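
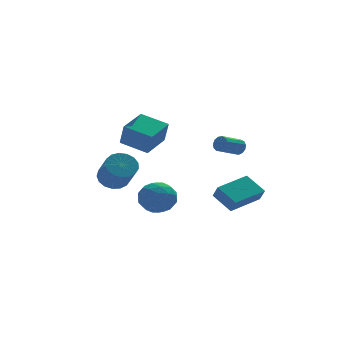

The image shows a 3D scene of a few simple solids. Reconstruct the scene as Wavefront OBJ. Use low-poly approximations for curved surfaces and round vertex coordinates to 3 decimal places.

v -3.262 -0.071 0.519
v -2.816 0.454 1.035
v -2.773 -0.784 2.257
v -3.218 -1.309 1.741
v -3.209 0.533 1.129
v -3.166 -0.705 2.351
v -3.614 0.474 1.083
v -3.57 -0.764 2.306
v -3.938 0.29 0.909
v -3.895 -0.948 2.131
v -4.107 0.023 0.645
v -4.064 -1.215 1.867
v -4.083 -0.265 0.352
v -4.039 -1.503 1.574
v -3.87 -0.509 0.097
v -3.827 -1.747 1.319
v -3.518 -0.652 -0.061
v -3.475 -1.89 1.161
v -3.107 -0.663 -0.086
v -3.064 -1.901 1.136
v -2.732 -0.538 0.028
v -2.689 -1.775 1.25
v -2.478 -0.306 0.254
v -2.435 -1.543 1.476
v -2.404 -0.02 0.54
v -2.36 -1.258 1.762
v -2.526 0.254 0.822
v -2.482 -0.984 2.044
v 3.611 0.351 1.614
v 3.847 0.204 2.041
v 2.664 -0.198 2.554
v 2.429 -0.051 2.126
v 3.77 0.478 2.081
v 2.588 0.076 2.594
v 3.644 0.712 1.972
v 2.462 0.31 2.485
v 3.507 0.832 1.75
v 2.324 0.429 2.262
v 3.403 0.798 1.484
v 2.22 0.396 1.997
v 3.365 0.623 1.259
v 2.183 0.221 1.772
v 3.405 0.362 1.147
v 2.223 -0.041 1.66
v 3.511 0.097 1.183
v 2.329 -0.306 1.696
v 3.649 -0.087 1.356
v 2.466 -0.49 1.868
v 3.774 -0.132 1.61
v 2.592 -0.534 2.123
v 3.848 -0.023 1.866
v 2.666 -0.426 2.379
v -2.691 0.617 2.579
v -2.65 0.102 3.826
v -1.415 1.697 2.983
v -1.374 1.182 4.23
v -1.606 -0.482 2.09
v -1.565 -0.997 3.337
v -0.33 0.598 2.494
v -0.289 0.083 3.741
v 2.468 -2.135 -1.289
v 1.912 -1.065 -0.521
v 2.398 -1.648 -2.019
v 1.841 -0.578 -1.251
v 4.359 -1.382 -0.969
v 3.802 -0.312 -0.201
v 4.288 -0.895 -1.699
v 3.732 0.175 -0.931
v -1.166 1.587 -1.09
v -0.443 2.353 -1.384
v -0.417 0.447 -2.216
v 0.306 1.213 -2.51
v 0.349 0.776 -1.509
v -0.114 1.481 -0.812
v -0.746 1.319 -2.788
v -1.209 2.024 -2.091
v -0.183 2.187 -2.433
v 0.493 1.852 -1.642
v -1.353 0.948 -1.958
v -0.677 0.613 -1.167
v -0.871 2.07 -1.138
v 0.011 0.73 -2.462
v 0.036 0.473 -1.873
v 0.461 0.923 -2.046
v -0.677 1.557 -0.802
v -0.252 2.007 -0.975
v 0.214 1.081 -1.048
v -0.608 0.793 -2.625
v -0.183 1.243 -2.798
v -1.321 1.877 -1.554
v -0.896 2.327 -1.727
v -1.074 1.719 -2.552
v -0.293 2.423 -1.927
v 0.148 1.753 -2.589
v -0.471 1.816 -2.753
v -0.743 2.23 -2.343
v 0.105 2.226 -1.463
v 0.546 1.555 -2.125
v 0.571 1.299 -1.536
v 0.298 1.713 -1.127
v 0.258 2.128 -2.079
v -1.406 1.245 -1.475
v -0.965 0.574 -2.137
v -1.158 1.087 -2.473
v -1.431 1.501 -2.064
v -1.008 1.047 -1.011
v -0.567 0.377 -1.673
v -0.117 0.57 -1.257
v -0.389 0.984 -0.847
v -1.118 0.672 -1.521
f 2 1 5
f 2 5 3
f 3 5 6
f 3 6 4
f 5 1 7
f 5 7 6
f 6 7 8
f 6 8 4
f 7 1 9
f 7 9 8
f 8 9 10
f 8 10 4
f 9 1 11
f 9 11 10
f 10 11 12
f 10 12 4
f 11 1 13
f 11 13 12
f 12 13 14
f 12 14 4
f 13 1 15
f 13 15 14
f 14 15 16
f 14 16 4
f 15 1 17
f 15 17 16
f 16 17 18
f 16 18 4
f 17 1 19
f 17 19 18
f 18 19 20
f 18 20 4
f 19 1 21
f 19 21 20
f 20 21 22
f 20 22 4
f 21 1 23
f 21 23 22
f 22 23 24
f 22 24 4
f 23 1 25
f 23 25 24
f 24 25 26
f 24 26 4
f 25 1 27
f 25 27 26
f 26 27 28
f 26 28 4
f 27 1 2
f 27 2 28
f 28 2 3
f 28 3 4
f 30 29 33
f 30 33 31
f 31 33 34
f 31 34 32
f 33 29 35
f 33 35 34
f 34 35 36
f 34 36 32
f 35 29 37
f 35 37 36
f 36 37 38
f 36 38 32
f 37 29 39
f 37 39 38
f 38 39 40
f 38 40 32
f 39 29 41
f 39 41 40
f 40 41 42
f 40 42 32
f 41 29 43
f 41 43 42
f 42 43 44
f 42 44 32
f 43 29 45
f 43 45 44
f 44 45 46
f 44 46 32
f 45 29 47
f 45 47 46
f 46 47 48
f 46 48 32
f 47 29 49
f 47 49 48
f 48 49 50
f 48 50 32
f 49 29 51
f 49 51 50
f 50 51 52
f 50 52 32
f 51 29 30
f 51 30 52
f 52 30 31
f 52 31 32
f 54 56 53
f 57 54 53
f 53 56 55
f 55 57 53
f 54 60 56
f 58 54 57
f 58 60 54
f 56 60 55
f 59 57 55
f 55 60 59
f 59 58 57
f 60 58 59
f 62 64 61
f 65 62 61
f 61 64 63
f 63 65 61
f 62 68 64
f 66 62 65
f 66 68 62
f 64 68 63
f 67 65 63
f 63 68 67
f 67 66 65
f 68 66 67
f 69 106 85
f 106 80 109
f 85 109 74
f 106 109 85
f 69 85 81
f 85 74 86
f 81 86 70
f 85 86 81
f 69 81 90
f 81 70 91
f 90 91 76
f 81 91 90
f 69 90 102
f 90 76 105
f 102 105 79
f 90 105 102
f 69 102 106
f 102 79 110
f 106 110 80
f 102 110 106
f 70 86 97
f 86 74 100
f 97 100 78
f 86 100 97
f 74 109 87
f 109 80 108
f 87 108 73
f 109 108 87
f 80 110 107
f 110 79 103
f 107 103 71
f 110 103 107
f 79 105 104
f 105 76 92
f 104 92 75
f 105 92 104
f 76 91 96
f 91 70 93
f 96 93 77
f 91 93 96
f 72 98 84
f 98 78 99
f 84 99 73
f 98 99 84
f 72 84 82
f 84 73 83
f 82 83 71
f 84 83 82
f 72 82 89
f 82 71 88
f 89 88 75
f 82 88 89
f 72 89 94
f 89 75 95
f 94 95 77
f 89 95 94
f 72 94 98
f 94 77 101
f 98 101 78
f 94 101 98
f 73 99 87
f 99 78 100
f 87 100 74
f 99 100 87
f 71 83 107
f 83 73 108
f 107 108 80
f 83 108 107
f 75 88 104
f 88 71 103
f 104 103 79
f 88 103 104
f 77 95 96
f 95 75 92
f 96 92 76
f 95 92 96
f 78 101 97
f 101 77 93
f 97 93 70
f 101 93 97



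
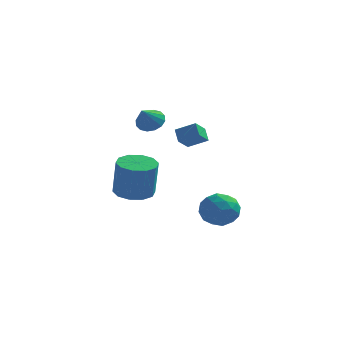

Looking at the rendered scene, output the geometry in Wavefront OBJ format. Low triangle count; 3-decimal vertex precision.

v -0.705 1.05 0.991
v -0.969 0.258 1.577
v -0.99 1.554 1.544
v -1.254 0.761 2.13
v 0.274 1.079 1.47
v 0.01 0.286 2.056
v -0.011 1.582 2.023
v -0.275 0.79 2.609
v 1.789 -1.306 -1.824
v 2.411 -2.069 -1.99
v 0.689 -2.331 -1.23
v 1.311 -3.094 -1.396
v 1.523 -2.423 -0.687
v 2.202 -1.79 -1.054
v 0.898 -2.61 -2.166
v 1.577 -1.977 -2.533
v 1.86 -2.876 -2.201
v 2.246 -2.76 -1.287
v 0.854 -1.64 -1.933
v 1.24 -1.524 -1.019
v 2.196 -1.597 -1.959
v 0.904 -2.803 -1.261
v 1.028 -2.408 -0.844
v 1.394 -2.857 -0.942
v 2.073 -1.433 -1.409
v 2.439 -1.882 -1.507
v 1.917 -2.09 -0.741
v 0.661 -2.518 -1.713
v 1.027 -2.967 -1.811
v 1.706 -1.543 -2.278
v 2.072 -1.992 -2.376
v 1.183 -2.31 -2.479
v 2.238 -2.52 -2.181
v 1.592 -3.123 -1.832
v 1.349 -2.838 -2.284
v 1.749 -2.466 -2.5
v 2.465 -2.452 -1.644
v 1.819 -3.055 -1.295
v 1.943 -2.66 -0.878
v 2.343 -2.288 -1.094
v 2.142 -2.926 -1.768
v 1.281 -1.345 -1.925
v 0.635 -1.948 -1.576
v 0.757 -2.112 -2.126
v 1.157 -1.74 -2.342
v 1.508 -1.277 -1.388
v 0.862 -1.88 -1.039
v 1.351 -1.934 -0.72
v 1.751 -1.562 -0.936
v 0.958 -1.474 -1.452
v -3.871 3.043 -2.9
v -3.217 2.26 -3.102
v -2.956 1.953 -1.061
v -3.609 2.737 -0.86
v -2.873 2.801 -3.065
v -2.611 2.494 -1.024
v -2.909 3.435 -2.965
v -2.648 3.128 -0.924
v -3.313 3.919 -2.84
v -3.052 3.612 -0.799
v -3.93 4.069 -2.738
v -3.668 3.762 -0.698
v -4.524 3.827 -2.699
v -4.263 3.52 -0.658
v -4.869 3.286 -2.736
v -4.607 2.979 -0.695
v -4.832 2.652 -2.836
v -4.571 2.345 -0.795
v -4.428 2.168 -2.961
v -4.167 1.861 -0.92
v -3.812 2.018 -3.062
v -3.55 1.711 -1.022
v -3.323 4.147 1.501
v -2.926 4.571 2.006
v -3.517 3.233 2.419
v -3.304 4.691 2.045
v -3.687 4.665 1.938
v -3.972 4.5 1.714
v -4.084 4.241 1.433
v -3.991 3.956 1.17
v -3.72 3.723 0.995
v -3.342 3.603 0.956
v -2.959 3.628 1.063
v -2.673 3.793 1.287
v -2.561 4.052 1.568
v -2.654 4.337 1.831
f 2 4 1
f 5 2 1
f 1 4 3
f 3 5 1
f 2 8 4
f 6 2 5
f 6 8 2
f 4 8 3
f 7 5 3
f 3 8 7
f 7 6 5
f 8 6 7
f 9 46 25
f 46 20 49
f 25 49 14
f 46 49 25
f 9 25 21
f 25 14 26
f 21 26 10
f 25 26 21
f 9 21 30
f 21 10 31
f 30 31 16
f 21 31 30
f 9 30 42
f 30 16 45
f 42 45 19
f 30 45 42
f 9 42 46
f 42 19 50
f 46 50 20
f 42 50 46
f 10 26 37
f 26 14 40
f 37 40 18
f 26 40 37
f 14 49 27
f 49 20 48
f 27 48 13
f 49 48 27
f 20 50 47
f 50 19 43
f 47 43 11
f 50 43 47
f 19 45 44
f 45 16 32
f 44 32 15
f 45 32 44
f 16 31 36
f 31 10 33
f 36 33 17
f 31 33 36
f 12 38 24
f 38 18 39
f 24 39 13
f 38 39 24
f 12 24 22
f 24 13 23
f 22 23 11
f 24 23 22
f 12 22 29
f 22 11 28
f 29 28 15
f 22 28 29
f 12 29 34
f 29 15 35
f 34 35 17
f 29 35 34
f 12 34 38
f 34 17 41
f 38 41 18
f 34 41 38
f 13 39 27
f 39 18 40
f 27 40 14
f 39 40 27
f 11 23 47
f 23 13 48
f 47 48 20
f 23 48 47
f 15 28 44
f 28 11 43
f 44 43 19
f 28 43 44
f 17 35 36
f 35 15 32
f 36 32 16
f 35 32 36
f 18 41 37
f 41 17 33
f 37 33 10
f 41 33 37
f 52 51 55
f 52 55 53
f 53 55 56
f 53 56 54
f 55 51 57
f 55 57 56
f 56 57 58
f 56 58 54
f 57 51 59
f 57 59 58
f 58 59 60
f 58 60 54
f 59 51 61
f 59 61 60
f 60 61 62
f 60 62 54
f 61 51 63
f 61 63 62
f 62 63 64
f 62 64 54
f 63 51 65
f 63 65 64
f 64 65 66
f 64 66 54
f 65 51 67
f 65 67 66
f 66 67 68
f 66 68 54
f 67 51 69
f 67 69 68
f 68 69 70
f 68 70 54
f 69 51 71
f 69 71 70
f 70 71 72
f 70 72 54
f 71 51 52
f 71 52 72
f 72 52 53
f 72 53 54
f 74 73 76
f 74 76 75
f 76 73 77
f 76 77 75
f 77 73 78
f 77 78 75
f 78 73 79
f 78 79 75
f 79 73 80
f 79 80 75
f 80 73 81
f 80 81 75
f 81 73 82
f 81 82 75
f 82 73 83
f 82 83 75
f 83 73 84
f 83 84 75
f 84 73 85
f 84 85 75
f 85 73 86
f 85 86 75
f 86 73 74
f 86 74 75



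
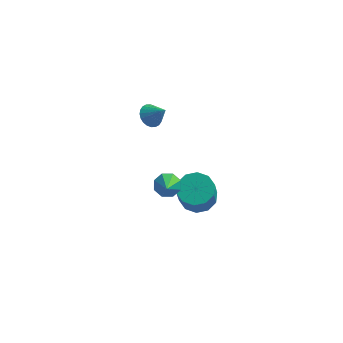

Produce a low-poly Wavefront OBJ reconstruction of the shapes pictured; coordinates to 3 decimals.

v -0.684 4.142 -4.684
v 0.235 3.925 -4.782
v 0.224 3.22 -3.335
v -0.696 3.438 -3.236
v 0.2 4.452 -4.526
v 0.188 3.747 -3.079
v -0.173 4.861 -4.33
v -0.185 4.156 -2.882
v -0.742 4.995 -4.269
v -0.753 4.29 -2.821
v -1.288 4.804 -4.366
v -1.299 4.099 -2.919
v -1.604 4.36 -4.585
v -1.615 3.655 -3.138
v -1.568 3.833 -4.841
v -1.58 3.128 -3.394
v -1.195 3.424 -5.038
v -1.207 2.719 -3.59
v -0.627 3.29 -5.099
v -0.638 2.585 -3.651
v -0.081 3.481 -5.001
v -0.092 2.776 -3.554
v -1.814 2.056 -1.603
v -1.165 1.993 -1.796
v -1.666 1.064 -0.777
v -1.223 2.319 -1.394
v -1.627 2.491 -1.115
v -2.141 2.408 -1.122
v -2.463 2.119 -1.411
v -2.406 1.793 -1.812
v -2.001 1.621 -2.092
v -1.488 1.704 -2.085
v -2.891 3.735 1.986
v -2.595 3.312 1.592
v -2.149 3.485 2.814
v -2.466 3.525 1.541
v -2.403 3.77 1.559
v -2.414 4.01 1.641
v -2.497 4.208 1.776
v -2.641 4.334 1.943
v -2.823 4.369 2.116
v -3.015 4.307 2.27
v -3.188 4.158 2.381
v -3.316 3.945 2.431
v -3.38 3.7 2.414
v -3.369 3.461 2.331
v -3.285 3.263 2.196
v -3.142 3.137 2.029
v -2.96 3.102 1.856
v -2.768 3.164 1.702
f 2 1 5
f 2 5 3
f 3 5 6
f 3 6 4
f 5 1 7
f 5 7 6
f 6 7 8
f 6 8 4
f 7 1 9
f 7 9 8
f 8 9 10
f 8 10 4
f 9 1 11
f 9 11 10
f 10 11 12
f 10 12 4
f 11 1 13
f 11 13 12
f 12 13 14
f 12 14 4
f 13 1 15
f 13 15 14
f 14 15 16
f 14 16 4
f 15 1 17
f 15 17 16
f 16 17 18
f 16 18 4
f 17 1 19
f 17 19 18
f 18 19 20
f 18 20 4
f 19 1 21
f 19 21 20
f 20 21 22
f 20 22 4
f 21 1 2
f 21 2 22
f 22 2 3
f 22 3 4
f 24 23 26
f 24 26 25
f 26 23 27
f 26 27 25
f 27 23 28
f 27 28 25
f 28 23 29
f 28 29 25
f 29 23 30
f 29 30 25
f 30 23 31
f 30 31 25
f 31 23 32
f 31 32 25
f 32 23 24
f 32 24 25
f 34 33 36
f 34 36 35
f 36 33 37
f 36 37 35
f 37 33 38
f 37 38 35
f 38 33 39
f 38 39 35
f 39 33 40
f 39 40 35
f 40 33 41
f 40 41 35
f 41 33 42
f 41 42 35
f 42 33 43
f 42 43 35
f 43 33 44
f 43 44 35
f 44 33 45
f 44 45 35
f 45 33 46
f 45 46 35
f 46 33 47
f 46 47 35
f 47 33 48
f 47 48 35
f 48 33 49
f 48 49 35
f 49 33 50
f 49 50 35
f 50 33 34
f 50 34 35



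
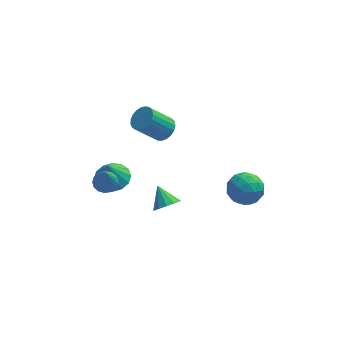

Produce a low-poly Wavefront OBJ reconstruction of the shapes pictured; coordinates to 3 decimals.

v 3.09 -2.72 3.297
v 3.688 -1.838 3.055
v 4.052 -3.682 2.165
v 4.65 -2.8 1.923
v 4.73 -3.261 2.912
v 4.136 -2.666 3.611
v 3.604 -2.854 1.609
v 3.01 -2.259 2.308
v 4.006 -1.92 2.012
v 4.702 -2.171 2.817
v 3.038 -3.349 2.403
v 3.734 -3.6 3.208
v 3.305 -2.195 3.275
v 4.435 -3.325 1.945
v 4.482 -3.596 2.526
v 4.834 -3.078 2.384
v 3.568 -2.681 3.602
v 3.919 -2.163 3.46
v 4.532 -2.999 3.376
v 3.821 -3.357 1.76
v 4.172 -2.839 1.618
v 2.906 -2.442 2.836
v 3.258 -1.924 2.694
v 3.208 -2.521 1.844
v 3.843 -1.724 2.52
v 4.409 -2.29 1.855
v 3.794 -2.322 1.67
v 3.444 -1.972 2.081
v 4.252 -1.872 2.993
v 4.818 -2.437 2.328
v 4.865 -2.708 2.909
v 4.515 -2.359 3.32
v 4.439 -1.921 2.38
v 2.922 -3.083 2.892
v 3.488 -3.648 2.227
v 3.225 -3.161 1.9
v 2.875 -2.812 2.311
v 3.331 -3.23 3.365
v 3.897 -3.796 2.7
v 4.296 -3.548 3.139
v 3.946 -3.198 3.55
v 3.301 -3.599 2.84
v -3.563 -1.92 2.726
v -2.877 -2.084 2.647
v -3.557 -2.74 4.494
v -2.871 -1.776 2.79
v -3.023 -1.5 2.918
v -3.3 -1.321 3.002
v -3.636 -1.279 3.023
v -3.956 -1.384 2.976
v -4.186 -1.611 2.871
v -4.273 -1.909 2.733
v -4.198 -2.209 2.593
v -3.977 -2.444 2.484
v -3.661 -2.558 2.43
v -3.323 -2.525 2.444
v -3.04 -2.354 2.522
v -0.283 -2.058 0.462
v 0.085 -2.423 1.097
v -0.757 -1.082 1.298
v 0.392 -2.125 0.923
v 0.485 -1.805 0.602
v 0.334 -1.565 0.237
v -0.013 -1.482 -0.056
v -0.445 -1.582 -0.186
v -0.826 -1.832 -0.11
v -1.034 -2.155 0.148
v -1.003 -2.446 0.505
v -0.744 -2.614 0.849
v -0.338 -2.606 1.069
v -3.174 1.167 -0.239
v -2.264 1.626 0.014
v -3.406 0.793 1.279
v -2.637 2.02 0.054
v -3.153 2.185 0.015
v -3.675 2.078 -0.091
v -4.063 1.726 -0.238
v -4.212 1.224 -0.384
v -4.083 0.707 -0.491
v -3.711 0.313 -0.531
v -3.194 0.148 -0.493
v -2.672 0.256 -0.386
v -2.285 0.608 -0.24
v -2.135 1.109 -0.094
v -0.232 2.393 2.872
v 0.361 2.517 3.424
v -0.875 2.211 4.821
v -1.468 2.087 4.268
v 0.236 2.832 3.382
v -1 2.525 4.779
v 0.03 3.07 3.253
v -1.206 2.764 4.649
v -0.221 3.192 3.057
v -1.457 2.885 4.453
v -0.474 3.176 2.829
v -1.71 2.869 4.226
v -0.686 3.024 2.609
v -1.922 2.717 4.005
v -0.818 2.763 2.434
v -2.054 2.456 3.83
v -0.85 2.438 2.335
v -2.086 2.132 3.731
v -0.775 2.106 2.328
v -2.011 1.799 3.725
v -0.605 1.823 2.416
v -1.841 1.516 3.813
v -0.372 1.639 2.582
v -1.608 1.332 3.979
v -0.114 1.585 2.799
v -1.35 1.279 4.195
v 0.124 1.671 3.028
v -1.112 1.365 4.425
v 0.3 1.882 3.23
v -0.936 1.575 4.627
v 0.384 2.181 3.37
v -0.852 1.875 4.767
f 1 38 17
f 38 12 41
f 17 41 6
f 38 41 17
f 1 17 13
f 17 6 18
f 13 18 2
f 17 18 13
f 1 13 22
f 13 2 23
f 22 23 8
f 13 23 22
f 1 22 34
f 22 8 37
f 34 37 11
f 22 37 34
f 1 34 38
f 34 11 42
f 38 42 12
f 34 42 38
f 2 18 29
f 18 6 32
f 29 32 10
f 18 32 29
f 6 41 19
f 41 12 40
f 19 40 5
f 41 40 19
f 12 42 39
f 42 11 35
f 39 35 3
f 42 35 39
f 11 37 36
f 37 8 24
f 36 24 7
f 37 24 36
f 8 23 28
f 23 2 25
f 28 25 9
f 23 25 28
f 4 30 16
f 30 10 31
f 16 31 5
f 30 31 16
f 4 16 14
f 16 5 15
f 14 15 3
f 16 15 14
f 4 14 21
f 14 3 20
f 21 20 7
f 14 20 21
f 4 21 26
f 21 7 27
f 26 27 9
f 21 27 26
f 4 26 30
f 26 9 33
f 30 33 10
f 26 33 30
f 5 31 19
f 31 10 32
f 19 32 6
f 31 32 19
f 3 15 39
f 15 5 40
f 39 40 12
f 15 40 39
f 7 20 36
f 20 3 35
f 36 35 11
f 20 35 36
f 9 27 28
f 27 7 24
f 28 24 8
f 27 24 28
f 10 33 29
f 33 9 25
f 29 25 2
f 33 25 29
f 44 43 46
f 44 46 45
f 46 43 47
f 46 47 45
f 47 43 48
f 47 48 45
f 48 43 49
f 48 49 45
f 49 43 50
f 49 50 45
f 50 43 51
f 50 51 45
f 51 43 52
f 51 52 45
f 52 43 53
f 52 53 45
f 53 43 54
f 53 54 45
f 54 43 55
f 54 55 45
f 55 43 56
f 55 56 45
f 56 43 57
f 56 57 45
f 57 43 44
f 57 44 45
f 59 58 61
f 59 61 60
f 61 58 62
f 61 62 60
f 62 58 63
f 62 63 60
f 63 58 64
f 63 64 60
f 64 58 65
f 64 65 60
f 65 58 66
f 65 66 60
f 66 58 67
f 66 67 60
f 67 58 68
f 67 68 60
f 68 58 69
f 68 69 60
f 69 58 70
f 69 70 60
f 70 58 59
f 70 59 60
f 72 71 74
f 72 74 73
f 74 71 75
f 74 75 73
f 75 71 76
f 75 76 73
f 76 71 77
f 76 77 73
f 77 71 78
f 77 78 73
f 78 71 79
f 78 79 73
f 79 71 80
f 79 80 73
f 80 71 81
f 80 81 73
f 81 71 82
f 81 82 73
f 82 71 83
f 82 83 73
f 83 71 84
f 83 84 73
f 84 71 72
f 84 72 73
f 86 85 89
f 86 89 87
f 87 89 90
f 87 90 88
f 89 85 91
f 89 91 90
f 90 91 92
f 90 92 88
f 91 85 93
f 91 93 92
f 92 93 94
f 92 94 88
f 93 85 95
f 93 95 94
f 94 95 96
f 94 96 88
f 95 85 97
f 95 97 96
f 96 97 98
f 96 98 88
f 97 85 99
f 97 99 98
f 98 99 100
f 98 100 88
f 99 85 101
f 99 101 100
f 100 101 102
f 100 102 88
f 101 85 103
f 101 103 102
f 102 103 104
f 102 104 88
f 103 85 105
f 103 105 104
f 104 105 106
f 104 106 88
f 105 85 107
f 105 107 106
f 106 107 108
f 106 108 88
f 107 85 109
f 107 109 108
f 108 109 110
f 108 110 88
f 109 85 111
f 109 111 110
f 110 111 112
f 110 112 88
f 111 85 113
f 111 113 112
f 112 113 114
f 112 114 88
f 113 85 115
f 113 115 114
f 114 115 116
f 114 116 88
f 115 85 86
f 115 86 116
f 116 86 87
f 116 87 88



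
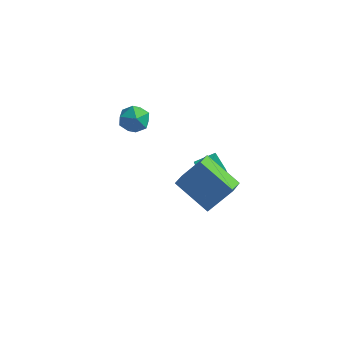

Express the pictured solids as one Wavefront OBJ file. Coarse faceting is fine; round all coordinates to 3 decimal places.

v -2.636 2.886 0.289
v -2.337 3.193 1.025
v -2.323 1.607 0.695
v -2.024 1.914 1.431
v -2.859 1.941 1.267
v -3.052 2.732 1.016
v -1.608 2.068 0.704
v -1.801 2.859 0.453
v -1.701 2.688 1.281
v -2.475 2.609 1.629
v -2.185 2.191 0.091
v -2.959 2.112 0.439
v 1.399 2.179 -3.032
v 1.38 1.643 -1.728
v 0.632 2.925 -2.737
v 0.612 2.388 -1.433
v 2.208 2.892 -2.727
v 2.188 2.355 -1.423
v 1.44 3.637 -2.432
v 1.421 3.101 -1.128
v 3.362 -2.785 1.561
v 3.435 -3.877 2.123
v 1.736 -2.364 2.59
v 1.809 -3.456 3.152
v 4.271 -2.124 2.728
v 4.344 -3.216 3.29
v 2.645 -1.703 3.757
v 2.718 -2.795 4.319
f 1 12 6
f 1 6 2
f 1 2 8
f 1 8 11
f 1 11 12
f 2 6 10
f 6 12 5
f 12 11 3
f 11 8 7
f 8 2 9
f 4 10 5
f 4 5 3
f 4 3 7
f 4 7 9
f 4 9 10
f 5 10 6
f 3 5 12
f 7 3 11
f 9 7 8
f 10 9 2
f 14 16 13
f 17 14 13
f 13 16 15
f 15 17 13
f 14 20 16
f 18 14 17
f 18 20 14
f 16 20 15
f 19 17 15
f 15 20 19
f 19 18 17
f 20 18 19
f 22 24 21
f 25 22 21
f 21 24 23
f 23 25 21
f 22 28 24
f 26 22 25
f 26 28 22
f 24 28 23
f 27 25 23
f 23 28 27
f 27 26 25
f 28 26 27



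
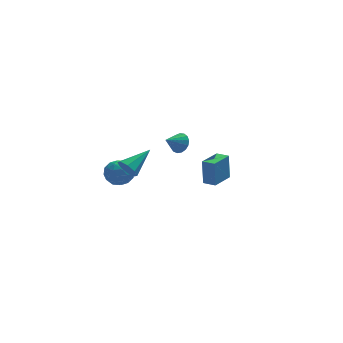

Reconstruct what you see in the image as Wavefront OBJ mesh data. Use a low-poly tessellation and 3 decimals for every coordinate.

v -3.288 4.371 -3.142
v -2.819 4.866 -2.412
v -2.601 2.994 -2.648
v -2.132 3.489 -1.918
v -3.123 3.37 -1.884
v -3.548 4.221 -2.189
v -1.872 3.639 -2.871
v -2.297 4.49 -3.176
v -1.944 4.414 -2.245
v -2.717 4.248 -1.635
v -2.703 3.612 -3.425
v -3.476 3.446 -2.815
v -3.114 4.739 -2.82
v -2.306 3.121 -2.24
v -2.889 3.05 -2.219
v -2.613 3.341 -1.791
v -3.542 4.36 -2.689
v -3.266 4.651 -2.26
v -3.445 3.771 -1.95
v -2.154 3.209 -2.8
v -1.878 3.5 -2.371
v -2.807 4.519 -3.269
v -2.531 4.81 -2.841
v -1.975 4.089 -3.11
v -2.324 4.765 -2.293
v -1.92 3.956 -2.003
v -1.767 4.044 -2.563
v -2.017 4.544 -2.742
v -2.778 4.667 -1.934
v -2.375 3.858 -1.644
v -2.957 3.787 -1.624
v -3.207 4.288 -1.803
v -2.264 4.401 -1.836
v -3.045 4.002 -3.416
v -2.642 3.193 -3.126
v -2.213 3.572 -3.257
v -2.463 4.073 -3.436
v -3.5 3.904 -3.057
v -3.096 3.095 -2.767
v -3.403 3.316 -2.318
v -3.653 3.816 -2.497
v -3.156 3.459 -3.224
v -3.237 -4.242 3.36
v -2.872 -4.253 2.728
v -1.823 -3.278 4.16
v -3.204 -3.806 2.775
v -3.555 -3.615 3.166
v -3.72 -3.791 3.669
v -3.602 -4.232 3.992
v -3.27 -4.679 3.944
v -2.919 -4.87 3.554
v -2.754 -4.694 3.05
v 0.429 0.404 2.089
v 0.917 0.045 2.498
v -0.469 -0.064 2.751
v 0.879 0.351 2.662
v 0.738 0.669 2.695
v 0.526 0.926 2.59
v 0.292 1.064 2.369
v 0.09 1.05 2.085
v -0.035 0.888 1.801
v -0.053 0.615 1.584
v 0.039 0.294 1.482
v 0.221 -0.002 1.519
v 0.45 -0.205 1.687
v 0.675 -0.269 1.947
v 0.843 -0.178 2.24
v 2.28 2.945 -3.32
v 2.252 3.237 -1.584
v 3.387 4.141 -3.503
v 3.359 4.433 -1.768
v 2.921 2.367 -3.212
v 2.893 2.659 -1.477
v 4.028 3.563 -3.396
v 4 3.855 -1.66
f 1 38 17
f 38 12 41
f 17 41 6
f 38 41 17
f 1 17 13
f 17 6 18
f 13 18 2
f 17 18 13
f 1 13 22
f 13 2 23
f 22 23 8
f 13 23 22
f 1 22 34
f 22 8 37
f 34 37 11
f 22 37 34
f 1 34 38
f 34 11 42
f 38 42 12
f 34 42 38
f 2 18 29
f 18 6 32
f 29 32 10
f 18 32 29
f 6 41 19
f 41 12 40
f 19 40 5
f 41 40 19
f 12 42 39
f 42 11 35
f 39 35 3
f 42 35 39
f 11 37 36
f 37 8 24
f 36 24 7
f 37 24 36
f 8 23 28
f 23 2 25
f 28 25 9
f 23 25 28
f 4 30 16
f 30 10 31
f 16 31 5
f 30 31 16
f 4 16 14
f 16 5 15
f 14 15 3
f 16 15 14
f 4 14 21
f 14 3 20
f 21 20 7
f 14 20 21
f 4 21 26
f 21 7 27
f 26 27 9
f 21 27 26
f 4 26 30
f 26 9 33
f 30 33 10
f 26 33 30
f 5 31 19
f 31 10 32
f 19 32 6
f 31 32 19
f 3 15 39
f 15 5 40
f 39 40 12
f 15 40 39
f 7 20 36
f 20 3 35
f 36 35 11
f 20 35 36
f 9 27 28
f 27 7 24
f 28 24 8
f 27 24 28
f 10 33 29
f 33 9 25
f 29 25 2
f 33 25 29
f 44 43 46
f 44 46 45
f 46 43 47
f 46 47 45
f 47 43 48
f 47 48 45
f 48 43 49
f 48 49 45
f 49 43 50
f 49 50 45
f 50 43 51
f 50 51 45
f 51 43 52
f 51 52 45
f 52 43 44
f 52 44 45
f 54 53 56
f 54 56 55
f 56 53 57
f 56 57 55
f 57 53 58
f 57 58 55
f 58 53 59
f 58 59 55
f 59 53 60
f 59 60 55
f 60 53 61
f 60 61 55
f 61 53 62
f 61 62 55
f 62 53 63
f 62 63 55
f 63 53 64
f 63 64 55
f 64 53 65
f 64 65 55
f 65 53 66
f 65 66 55
f 66 53 67
f 66 67 55
f 67 53 54
f 67 54 55
f 69 71 68
f 72 69 68
f 68 71 70
f 70 72 68
f 69 75 71
f 73 69 72
f 73 75 69
f 71 75 70
f 74 72 70
f 70 75 74
f 74 73 72
f 75 73 74



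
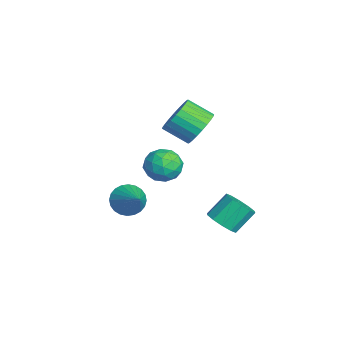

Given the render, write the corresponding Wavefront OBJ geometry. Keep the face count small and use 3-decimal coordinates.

v -1.554 1.438 -0.083
v -0.622 1.307 0.385
v -1.698 -0.247 -0.265
v -0.766 -0.378 0.203
v -1.591 -0.04 0.76
v -1.502 1.002 0.873
v -0.818 0.058 -0.753
v -0.729 1.1 -0.64
v -0.167 0.455 -0.029
v -0.644 0.394 0.906
v -1.676 0.666 -0.786
v -2.153 0.605 0.149
v -1.075 1.521 0.167
v -1.245 -0.461 -0.047
v -1.73 -0.262 0.28
v -1.182 -0.338 0.555
v -1.592 1.341 0.454
v -1.044 1.264 0.729
v -1.614 0.473 0.949
v -1.276 -0.204 -0.609
v -0.728 -0.281 -0.334
v -1.138 1.398 -0.435
v -0.59 1.322 -0.16
v -0.706 0.587 -0.829
v -0.26 0.943 0.199
v -0.345 -0.048 0.092
v -0.375 0.208 -0.47
v -0.323 0.82 -0.404
v -0.54 0.907 0.748
v -0.625 -0.083 0.641
v -1.11 0.115 0.969
v -1.058 0.728 1.035
v -0.273 0.406 0.505
v -1.695 1.143 -0.521
v -1.78 0.153 -0.628
v -1.262 0.332 -0.915
v -1.21 0.945 -0.849
v -1.975 1.108 0.028
v -2.06 0.117 -0.079
v -1.997 0.24 0.524
v -1.945 0.852 0.59
v -2.047 0.654 -0.385
v 0.517 -1.425 -1.131
v 0.977 -1.177 -1.9
v 2.103 -1.075 -0.069
v 0.837 -0.859 -1.796
v 0.649 -0.627 -1.59
v 0.44 -0.516 -1.314
v 0.243 -0.544 -1.011
v 0.088 -0.706 -0.726
v -0.002 -0.977 -0.502
v -0.013 -1.317 -0.374
v 0.057 -1.673 -0.361
v 0.197 -1.991 -0.466
v 0.386 -2.223 -0.671
v 0.594 -2.333 -0.947
v 0.791 -2.305 -1.25
v 0.946 -2.143 -1.536
v 1.036 -1.872 -1.759
v 1.047 -1.533 -1.887
v 3.526 2.564 -1.133
v 4.086 3.144 -1.484
v 3.735 4.116 -0.439
v 3.174 3.536 -0.087
v 3.6 3.218 -1.716
v 3.249 4.19 -0.671
v 3.085 3.042 -1.726
v 2.734 4.014 -0.68
v 2.739 2.684 -1.508
v 2.388 3.656 -0.463
v 2.693 2.279 -1.147
v 2.342 3.251 -0.102
v 2.965 1.984 -0.781
v 2.614 2.956 0.264
v 3.451 1.91 -0.549
v 3.1 2.882 0.496
v 3.966 2.086 -0.54
v 3.615 3.058 0.506
v 4.312 2.444 -0.757
v 3.961 3.416 0.288
v 4.358 2.849 -1.118
v 4.007 3.821 -0.073
v -2.052 2.55 1.913
v -1.382 1.866 1.393
v -1.957 0.667 2.226
v -2.628 1.35 2.747
v -1.141 1.981 1.724
v -1.717 0.782 2.558
v -1.04 2.183 2.085
v -1.616 0.984 2.918
v -1.093 2.441 2.419
v -1.668 1.241 3.252
v -1.291 2.715 2.676
v -1.867 1.515 3.51
v -1.606 2.964 2.817
v -2.182 1.764 3.651
v -1.988 3.15 2.821
v -2.564 1.95 3.654
v -2.381 3.244 2.686
v -2.956 2.045 3.52
v -2.723 3.233 2.434
v -3.298 2.034 3.267
v -2.963 3.118 2.102
v -3.539 1.919 2.936
v -3.064 2.916 1.742
v -3.64 1.717 2.575
v -3.012 2.659 1.408
v -3.587 1.459 2.241
v -2.813 2.385 1.15
v -3.389 1.185 1.984
v -2.498 2.136 1.009
v -3.074 0.936 1.843
v -2.116 1.95 1.006
v -2.692 0.75 1.839
v -1.724 1.855 1.14
v -2.299 0.656 1.974
f 1 38 17
f 38 12 41
f 17 41 6
f 38 41 17
f 1 17 13
f 17 6 18
f 13 18 2
f 17 18 13
f 1 13 22
f 13 2 23
f 22 23 8
f 13 23 22
f 1 22 34
f 22 8 37
f 34 37 11
f 22 37 34
f 1 34 38
f 34 11 42
f 38 42 12
f 34 42 38
f 2 18 29
f 18 6 32
f 29 32 10
f 18 32 29
f 6 41 19
f 41 12 40
f 19 40 5
f 41 40 19
f 12 42 39
f 42 11 35
f 39 35 3
f 42 35 39
f 11 37 36
f 37 8 24
f 36 24 7
f 37 24 36
f 8 23 28
f 23 2 25
f 28 25 9
f 23 25 28
f 4 30 16
f 30 10 31
f 16 31 5
f 30 31 16
f 4 16 14
f 16 5 15
f 14 15 3
f 16 15 14
f 4 14 21
f 14 3 20
f 21 20 7
f 14 20 21
f 4 21 26
f 21 7 27
f 26 27 9
f 21 27 26
f 4 26 30
f 26 9 33
f 30 33 10
f 26 33 30
f 5 31 19
f 31 10 32
f 19 32 6
f 31 32 19
f 3 15 39
f 15 5 40
f 39 40 12
f 15 40 39
f 7 20 36
f 20 3 35
f 36 35 11
f 20 35 36
f 9 27 28
f 27 7 24
f 28 24 8
f 27 24 28
f 10 33 29
f 33 9 25
f 29 25 2
f 33 25 29
f 44 43 46
f 44 46 45
f 46 43 47
f 46 47 45
f 47 43 48
f 47 48 45
f 48 43 49
f 48 49 45
f 49 43 50
f 49 50 45
f 50 43 51
f 50 51 45
f 51 43 52
f 51 52 45
f 52 43 53
f 52 53 45
f 53 43 54
f 53 54 45
f 54 43 55
f 54 55 45
f 55 43 56
f 55 56 45
f 56 43 57
f 56 57 45
f 57 43 58
f 57 58 45
f 58 43 59
f 58 59 45
f 59 43 60
f 59 60 45
f 60 43 44
f 60 44 45
f 62 61 65
f 62 65 63
f 63 65 66
f 63 66 64
f 65 61 67
f 65 67 66
f 66 67 68
f 66 68 64
f 67 61 69
f 67 69 68
f 68 69 70
f 68 70 64
f 69 61 71
f 69 71 70
f 70 71 72
f 70 72 64
f 71 61 73
f 71 73 72
f 72 73 74
f 72 74 64
f 73 61 75
f 73 75 74
f 74 75 76
f 74 76 64
f 75 61 77
f 75 77 76
f 76 77 78
f 76 78 64
f 77 61 79
f 77 79 78
f 78 79 80
f 78 80 64
f 79 61 81
f 79 81 80
f 80 81 82
f 80 82 64
f 81 61 62
f 81 62 82
f 82 62 63
f 82 63 64
f 84 83 87
f 84 87 85
f 85 87 88
f 85 88 86
f 87 83 89
f 87 89 88
f 88 89 90
f 88 90 86
f 89 83 91
f 89 91 90
f 90 91 92
f 90 92 86
f 91 83 93
f 91 93 92
f 92 93 94
f 92 94 86
f 93 83 95
f 93 95 94
f 94 95 96
f 94 96 86
f 95 83 97
f 95 97 96
f 96 97 98
f 96 98 86
f 97 83 99
f 97 99 98
f 98 99 100
f 98 100 86
f 99 83 101
f 99 101 100
f 100 101 102
f 100 102 86
f 101 83 103
f 101 103 102
f 102 103 104
f 102 104 86
f 103 83 105
f 103 105 104
f 104 105 106
f 104 106 86
f 105 83 107
f 105 107 106
f 106 107 108
f 106 108 86
f 107 83 109
f 107 109 108
f 108 109 110
f 108 110 86
f 109 83 111
f 109 111 110
f 110 111 112
f 110 112 86
f 111 83 113
f 111 113 112
f 112 113 114
f 112 114 86
f 113 83 115
f 113 115 114
f 114 115 116
f 114 116 86
f 115 83 84
f 115 84 116
f 116 84 85
f 116 85 86



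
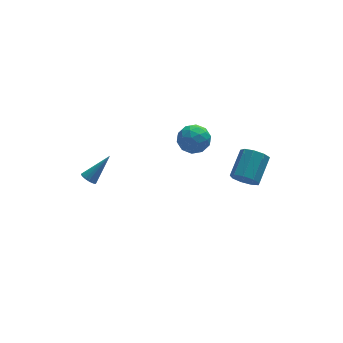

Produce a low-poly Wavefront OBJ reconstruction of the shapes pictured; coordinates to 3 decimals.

v 0.218 -0.169 3.468
v 0.847 0.654 3.19
v 1.513 -1.274 3.13
v 2.142 -0.451 2.852
v 1.853 -0.582 3.876
v 1.053 0.101 4.085
v 1.307 -0.721 2.235
v 0.507 -0.038 2.444
v 1.52 0.313 2.427
v 1.858 0.398 3.442
v 0.502 -1.018 2.878
v 0.84 -0.933 3.893
v 0.419 0.339 3.359
v 1.941 -0.959 2.961
v 1.771 -1.036 3.564
v 2.141 -0.553 3.4
v 0.54 0.014 3.885
v 0.91 0.498 3.721
v 1.501 -0.229 4.125
v 1.45 -1.118 2.599
v 1.82 -0.634 2.435
v 0.219 -0.067 2.92
v 0.589 0.416 2.756
v 0.859 -0.391 2.195
v 1.184 0.622 2.747
v 1.945 -0.027 2.548
v 1.455 -0.185 2.186
v 0.984 0.216 2.308
v 1.383 0.673 3.343
v 2.144 0.023 3.144
v 1.974 -0.054 3.747
v 1.504 0.348 3.869
v 1.778 0.472 2.895
v 0.216 -0.643 3.176
v 0.977 -1.293 2.977
v 0.856 -0.968 2.451
v 0.386 -0.566 2.573
v 0.415 -0.593 3.772
v 1.176 -1.242 3.573
v 1.376 -0.836 4.012
v 0.905 -0.435 4.134
v 0.582 -1.092 3.425
v -4.366 3.325 -2.482
v -4.011 2.95 -2.723
v -2.914 3.735 -0.978
v -3.952 3.168 -2.839
v -3.974 3.416 -2.885
v -4.075 3.647 -2.851
v -4.233 3.813 -2.744
v -4.417 3.883 -2.584
v -4.592 3.843 -2.405
v -4.722 3.7 -2.24
v -4.781 3.483 -2.124
v -4.758 3.234 -2.078
v -4.658 3.004 -2.112
v -4.5 2.837 -2.219
v -4.315 2.767 -2.379
v -4.141 2.807 -2.558
v 3.302 -3.483 1.601
v 3.768 -3.273 0.847
v 4.803 -1.987 1.846
v 4.338 -2.197 2.599
v 3.266 -2.908 0.897
v 4.302 -1.621 1.896
v 2.782 -2.811 1.275
v 3.817 -1.525 2.274
v 2.541 -3.03 1.806
v 3.576 -1.743 2.805
v 2.656 -3.46 2.241
v 3.692 -2.174 3.24
v 3.074 -3.901 2.376
v 4.109 -2.615 3.375
v 3.598 -4.147 2.148
v 4.634 -2.861 3.147
v 3.984 -4.082 1.664
v 5.02 -2.796 2.663
v 4.051 -3.737 1.151
v 5.087 -2.451 2.149
f 1 38 17
f 38 12 41
f 17 41 6
f 38 41 17
f 1 17 13
f 17 6 18
f 13 18 2
f 17 18 13
f 1 13 22
f 13 2 23
f 22 23 8
f 13 23 22
f 1 22 34
f 22 8 37
f 34 37 11
f 22 37 34
f 1 34 38
f 34 11 42
f 38 42 12
f 34 42 38
f 2 18 29
f 18 6 32
f 29 32 10
f 18 32 29
f 6 41 19
f 41 12 40
f 19 40 5
f 41 40 19
f 12 42 39
f 42 11 35
f 39 35 3
f 42 35 39
f 11 37 36
f 37 8 24
f 36 24 7
f 37 24 36
f 8 23 28
f 23 2 25
f 28 25 9
f 23 25 28
f 4 30 16
f 30 10 31
f 16 31 5
f 30 31 16
f 4 16 14
f 16 5 15
f 14 15 3
f 16 15 14
f 4 14 21
f 14 3 20
f 21 20 7
f 14 20 21
f 4 21 26
f 21 7 27
f 26 27 9
f 21 27 26
f 4 26 30
f 26 9 33
f 30 33 10
f 26 33 30
f 5 31 19
f 31 10 32
f 19 32 6
f 31 32 19
f 3 15 39
f 15 5 40
f 39 40 12
f 15 40 39
f 7 20 36
f 20 3 35
f 36 35 11
f 20 35 36
f 9 27 28
f 27 7 24
f 28 24 8
f 27 24 28
f 10 33 29
f 33 9 25
f 29 25 2
f 33 25 29
f 44 43 46
f 44 46 45
f 46 43 47
f 46 47 45
f 47 43 48
f 47 48 45
f 48 43 49
f 48 49 45
f 49 43 50
f 49 50 45
f 50 43 51
f 50 51 45
f 51 43 52
f 51 52 45
f 52 43 53
f 52 53 45
f 53 43 54
f 53 54 45
f 54 43 55
f 54 55 45
f 55 43 56
f 55 56 45
f 56 43 57
f 56 57 45
f 57 43 58
f 57 58 45
f 58 43 44
f 58 44 45
f 60 59 63
f 60 63 61
f 61 63 64
f 61 64 62
f 63 59 65
f 63 65 64
f 64 65 66
f 64 66 62
f 65 59 67
f 65 67 66
f 66 67 68
f 66 68 62
f 67 59 69
f 67 69 68
f 68 69 70
f 68 70 62
f 69 59 71
f 69 71 70
f 70 71 72
f 70 72 62
f 71 59 73
f 71 73 72
f 72 73 74
f 72 74 62
f 73 59 75
f 73 75 74
f 74 75 76
f 74 76 62
f 75 59 77
f 75 77 76
f 76 77 78
f 76 78 62
f 77 59 60
f 77 60 78
f 78 60 61
f 78 61 62



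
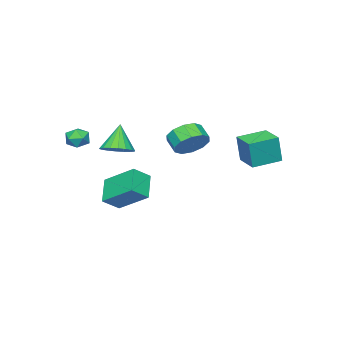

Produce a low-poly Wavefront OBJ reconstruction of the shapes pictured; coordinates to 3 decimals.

v -0.21 -3.605 -2.797
v 0.713 -3.971 -2.106
v -0.348 -1.746 -1.629
v 0.575 -2.112 -0.938
v 0.865 -2.868 -3.842
v 1.788 -3.234 -3.151
v 0.727 -1.009 -2.674
v 1.65 -1.375 -1.983
v -2.159 -0.43 0.405
v -1.553 -1.092 -0.12
v -1.854 -1.852 0.49
v -2.461 -1.19 1.015
v -1.206 -0.844 0.361
v -1.508 -1.604 0.971
v -1.223 -0.437 0.859
v -1.525 -1.197 1.469
v -1.598 -0.028 1.183
v -1.9 -0.788 1.793
v -2.187 0.227 1.211
v -2.489 -0.533 1.82
v -2.766 0.232 0.93
v -3.067 -0.528 1.54
v -3.112 -0.016 0.449
v -3.414 -0.776 1.059
v -3.095 -0.423 -0.049
v -3.397 -1.183 0.561
v -2.72 -0.832 -0.373
v -3.022 -1.592 0.237
v -2.131 -1.087 -0.4
v -2.433 -1.847 0.209
v 2.448 -3.513 1.862
v 3.119 -3.324 1.626
v 2.541 -4.556 1.294
v 3.212 -4.367 1.058
v 3.099 -4.506 1.772
v 3.041 -3.862 2.123
v 2.619 -4.018 0.797
v 2.561 -3.374 1.148
v 3.225 -3.636 0.968
v 3.521 -3.938 1.57
v 2.139 -3.942 1.35
v 2.435 -4.244 1.952
v 1.677 -2.294 0.666
v 2.399 -2.845 0.862
v 1.003 -2.626 2.214
v 2.527 -2.475 0.997
v 2.486 -2.069 1.066
v 2.284 -1.708 1.057
v 1.963 -1.462 0.97
v 1.584 -1.381 0.822
v 1.224 -1.481 0.644
v 0.954 -1.742 0.471
v 0.827 -2.112 0.336
v 0.868 -2.518 0.266
v 1.069 -2.879 0.276
v 1.39 -3.125 0.363
v 1.769 -3.206 0.51
v 2.129 -3.106 0.688
v -5.115 2.412 -0.401
v -4.857 2.345 1.278
v -4.386 3.722 -0.46
v -4.128 3.654 1.219
v -3.652 1.586 -0.659
v -3.394 1.518 1.02
v -2.923 2.895 -0.718
v -2.665 2.828 0.961
f 2 4 1
f 5 2 1
f 1 4 3
f 3 5 1
f 2 8 4
f 6 2 5
f 6 8 2
f 4 8 3
f 7 5 3
f 3 8 7
f 7 6 5
f 8 6 7
f 10 9 13
f 10 13 11
f 11 13 14
f 11 14 12
f 13 9 15
f 13 15 14
f 14 15 16
f 14 16 12
f 15 9 17
f 15 17 16
f 16 17 18
f 16 18 12
f 17 9 19
f 17 19 18
f 18 19 20
f 18 20 12
f 19 9 21
f 19 21 20
f 20 21 22
f 20 22 12
f 21 9 23
f 21 23 22
f 22 23 24
f 22 24 12
f 23 9 25
f 23 25 24
f 24 25 26
f 24 26 12
f 25 9 27
f 25 27 26
f 26 27 28
f 26 28 12
f 27 9 29
f 27 29 28
f 28 29 30
f 28 30 12
f 29 9 10
f 29 10 30
f 30 10 11
f 30 11 12
f 31 42 36
f 31 36 32
f 31 32 38
f 31 38 41
f 31 41 42
f 32 36 40
f 36 42 35
f 42 41 33
f 41 38 37
f 38 32 39
f 34 40 35
f 34 35 33
f 34 33 37
f 34 37 39
f 34 39 40
f 35 40 36
f 33 35 42
f 37 33 41
f 39 37 38
f 40 39 32
f 44 43 46
f 44 46 45
f 46 43 47
f 46 47 45
f 47 43 48
f 47 48 45
f 48 43 49
f 48 49 45
f 49 43 50
f 49 50 45
f 50 43 51
f 50 51 45
f 51 43 52
f 51 52 45
f 52 43 53
f 52 53 45
f 53 43 54
f 53 54 45
f 54 43 55
f 54 55 45
f 55 43 56
f 55 56 45
f 56 43 57
f 56 57 45
f 57 43 58
f 57 58 45
f 58 43 44
f 58 44 45
f 60 62 59
f 63 60 59
f 59 62 61
f 61 63 59
f 60 66 62
f 64 60 63
f 64 66 60
f 62 66 61
f 65 63 61
f 61 66 65
f 65 64 63
f 66 64 65



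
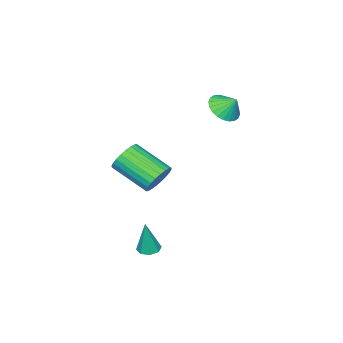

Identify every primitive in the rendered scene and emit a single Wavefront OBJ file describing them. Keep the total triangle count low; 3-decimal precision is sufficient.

v 2.113 -1.013 -0.348
v 2.426 -1.378 -1.121
v 2.68 -3.312 -0.104
v 2.367 -2.947 0.668
v 2.727 -1.261 -0.973
v 2.981 -3.195 0.044
v 2.934 -1.106 -0.73
v 3.188 -3.04 0.287
v 3.016 -0.937 -0.429
v 3.27 -2.871 0.588
v 2.961 -0.779 -0.115
v 3.215 -2.713 0.902
v 2.777 -0.657 0.163
v 3.031 -2.591 1.179
v 2.491 -0.589 0.363
v 2.745 -2.524 1.38
v 2.148 -0.586 0.454
v 2.402 -2.52 1.471
v 1.8 -0.648 0.424
v 2.054 -2.582 1.441
v 1.499 -0.765 0.276
v 1.753 -2.699 1.293
v 1.292 -0.92 0.033
v 1.546 -2.854 1.05
v 1.21 -1.089 -0.268
v 1.464 -3.023 0.749
v 1.265 -1.247 -0.582
v 1.519 -3.181 0.435
v 1.449 -1.369 -0.859
v 1.703 -3.303 0.157
v 1.735 -1.436 -1.06
v 1.989 -3.371 -0.043
v 2.078 -1.44 -1.151
v 2.332 -3.374 -0.134
v 2.859 -1.02 -4.803
v 3.281 -0.587 -4.88
v 3.161 -0.98 -2.937
v 2.854 -0.41 -4.815
v 2.43 -0.59 -4.742
v 2.257 -1.022 -4.705
v 2.436 -1.453 -4.725
v 2.863 -1.63 -4.79
v 3.287 -1.45 -4.863
v 3.461 -1.018 -4.9
v -2.821 -1.026 2.458
v -1.931 -0.753 2.328
v -2.919 -0.334 3.242
v -2.11 -0.524 2.104
v -2.397 -0.371 1.933
v -2.748 -0.319 1.843
v -3.111 -0.374 1.846
v -3.429 -0.528 1.943
v -3.655 -0.758 2.118
v -3.754 -1.029 2.344
v -3.711 -1.299 2.588
v -3.532 -1.528 2.813
v -3.245 -1.68 2.983
v -2.894 -1.733 3.073
v -2.531 -1.678 3.07
v -2.213 -1.524 2.973
v -1.987 -1.294 2.799
v -1.888 -1.023 2.572
f 2 1 5
f 2 5 3
f 3 5 6
f 3 6 4
f 5 1 7
f 5 7 6
f 6 7 8
f 6 8 4
f 7 1 9
f 7 9 8
f 8 9 10
f 8 10 4
f 9 1 11
f 9 11 10
f 10 11 12
f 10 12 4
f 11 1 13
f 11 13 12
f 12 13 14
f 12 14 4
f 13 1 15
f 13 15 14
f 14 15 16
f 14 16 4
f 15 1 17
f 15 17 16
f 16 17 18
f 16 18 4
f 17 1 19
f 17 19 18
f 18 19 20
f 18 20 4
f 19 1 21
f 19 21 20
f 20 21 22
f 20 22 4
f 21 1 23
f 21 23 22
f 22 23 24
f 22 24 4
f 23 1 25
f 23 25 24
f 24 25 26
f 24 26 4
f 25 1 27
f 25 27 26
f 26 27 28
f 26 28 4
f 27 1 29
f 27 29 28
f 28 29 30
f 28 30 4
f 29 1 31
f 29 31 30
f 30 31 32
f 30 32 4
f 31 1 33
f 31 33 32
f 32 33 34
f 32 34 4
f 33 1 2
f 33 2 34
f 34 2 3
f 34 3 4
f 36 35 38
f 36 38 37
f 38 35 39
f 38 39 37
f 39 35 40
f 39 40 37
f 40 35 41
f 40 41 37
f 41 35 42
f 41 42 37
f 42 35 43
f 42 43 37
f 43 35 44
f 43 44 37
f 44 35 36
f 44 36 37
f 46 45 48
f 46 48 47
f 48 45 49
f 48 49 47
f 49 45 50
f 49 50 47
f 50 45 51
f 50 51 47
f 51 45 52
f 51 52 47
f 52 45 53
f 52 53 47
f 53 45 54
f 53 54 47
f 54 45 55
f 54 55 47
f 55 45 56
f 55 56 47
f 56 45 57
f 56 57 47
f 57 45 58
f 57 58 47
f 58 45 59
f 58 59 47
f 59 45 60
f 59 60 47
f 60 45 61
f 60 61 47
f 61 45 62
f 61 62 47
f 62 45 46
f 62 46 47



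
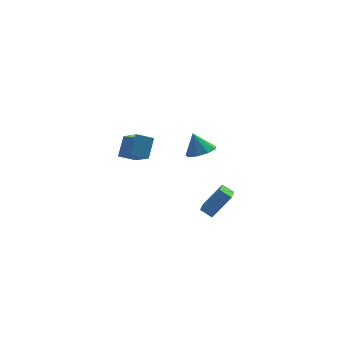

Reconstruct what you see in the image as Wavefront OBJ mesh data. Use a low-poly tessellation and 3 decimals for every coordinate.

v -3.902 -2.363 2.787
v -3.457 -3.923 3.85
v -3.42 -1.502 3.85
v -2.976 -3.062 4.913
v -2.904 -2.378 2.347
v -2.46 -3.938 3.41
v -2.423 -1.517 3.41
v -1.978 -3.077 4.473
v 1.255 -0.625 -3.653
v 2.475 -0.419 -2.224
v 1.838 1.114 -4.4
v 3.057 1.32 -2.971
v 1.883 -1.04 -4.129
v 3.102 -0.834 -2.7
v 2.465 0.699 -4.876
v 3.685 0.905 -3.447
v 2.024 2.575 -0.669
v 2.79 2.096 -0.266
v 1.616 3.065 0.689
v 2.975 2.724 -0.438
v 2.714 3.283 -0.717
v 2.13 3.511 -0.974
v 1.497 3.301 -1.089
v 1.11 2.751 -1.007
v 1.15 2.119 -0.767
v 1.6 1.701 -0.481
v 2.247 1.691 -0.283
f 2 4 1
f 5 2 1
f 1 4 3
f 3 5 1
f 2 8 4
f 6 2 5
f 6 8 2
f 4 8 3
f 7 5 3
f 3 8 7
f 7 6 5
f 8 6 7
f 10 12 9
f 13 10 9
f 9 12 11
f 11 13 9
f 10 16 12
f 14 10 13
f 14 16 10
f 12 16 11
f 15 13 11
f 11 16 15
f 15 14 13
f 16 14 15
f 18 17 20
f 18 20 19
f 20 17 21
f 20 21 19
f 21 17 22
f 21 22 19
f 22 17 23
f 22 23 19
f 23 17 24
f 23 24 19
f 24 17 25
f 24 25 19
f 25 17 26
f 25 26 19
f 26 17 27
f 26 27 19
f 27 17 18
f 27 18 19



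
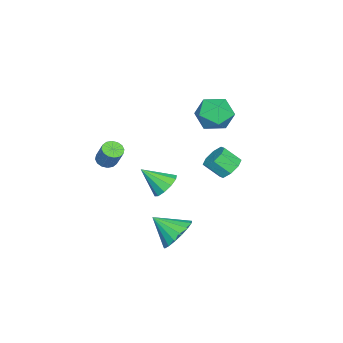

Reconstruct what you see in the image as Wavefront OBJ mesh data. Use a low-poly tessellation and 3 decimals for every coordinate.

v 3.963 1.824 -1.805
v 4.884 2.039 -1.547
v 3.997 0.616 -0.915
v 4.622 2.266 -1.23
v 4.21 2.391 -1.044
v 3.741 2.386 -1.033
v 3.323 2.252 -1.199
v 3.052 2.02 -1.503
v 2.989 1.744 -1.876
v 3.149 1.485 -2.233
v 3.496 1.304 -2.492
v 3.95 1.242 -2.593
v 4.407 1.314 -2.514
v 4.762 1.502 -2.272
v 4.934 1.764 -1.923
v 3.201 0.948 0.764
v 3.638 0.59 0.255
v 3.399 -0.168 1.716
v 3.915 0.864 0.517
v 3.92 1.169 0.874
v 3.65 1.39 1.189
v 3.209 1.442 1.341
v 2.765 1.305 1.273
v 2.487 1.032 1.01
v 2.483 0.726 0.653
v 2.753 0.505 0.339
v 3.194 0.453 0.186
v 3.386 4.061 2.811
v 4.001 3.938 2.548
v 4.15 3.196 3.247
v 3.534 3.319 3.509
v 4.013 4.296 2.926
v 4.162 3.553 3.625
v 3.658 4.516 3.236
v 3.807 3.774 3.935
v 3.143 4.47 3.297
v 3.292 3.728 3.996
v 2.77 4.184 3.073
v 2.919 3.442 3.772
v 2.758 3.827 2.695
v 2.907 3.084 3.394
v 3.113 3.606 2.385
v 3.262 2.864 3.084
v 3.628 3.652 2.324
v 3.777 2.91 3.023
v -1.704 2.486 2.935
v -1.226 1.845 3.617
v -2.074 1.155 1.943
v -1.596 0.514 2.625
v -2.499 0.983 2.889
v -2.27 1.806 3.502
v -1.03 1.194 2.058
v -0.801 2.017 2.671
v -0.809 1.046 3.075
v -1.717 0.916 3.589
v -1.583 2.084 1.971
v -2.491 1.954 2.485
v 1.489 -2.664 0.575
v 1.909 -2.434 0.326
v 2.252 -1.946 1.356
v 1.831 -2.176 1.605
v 1.702 -2.247 0.307
v 2.045 -1.759 1.336
v 1.438 -2.172 0.359
v 1.781 -1.684 1.389
v 1.187 -2.228 0.469
v 1.53 -1.741 1.499
v 1.018 -2.402 0.608
v 1.36 -1.914 1.638
v 0.974 -2.645 0.738
v 1.317 -2.158 1.768
v 1.068 -2.894 0.824
v 1.411 -2.406 1.854
v 1.275 -3.081 0.844
v 1.618 -2.593 1.873
v 1.539 -3.156 0.791
v 1.882 -2.668 1.821
v 1.79 -3.099 0.681
v 2.133 -2.612 1.711
v 1.96 -2.926 0.542
v 2.302 -2.438 1.572
v 2.003 -2.682 0.412
v 2.346 -2.195 1.442
f 2 1 4
f 2 4 3
f 4 1 5
f 4 5 3
f 5 1 6
f 5 6 3
f 6 1 7
f 6 7 3
f 7 1 8
f 7 8 3
f 8 1 9
f 8 9 3
f 9 1 10
f 9 10 3
f 10 1 11
f 10 11 3
f 11 1 12
f 11 12 3
f 12 1 13
f 12 13 3
f 13 1 14
f 13 14 3
f 14 1 15
f 14 15 3
f 15 1 2
f 15 2 3
f 17 16 19
f 17 19 18
f 19 16 20
f 19 20 18
f 20 16 21
f 20 21 18
f 21 16 22
f 21 22 18
f 22 16 23
f 22 23 18
f 23 16 24
f 23 24 18
f 24 16 25
f 24 25 18
f 25 16 26
f 25 26 18
f 26 16 27
f 26 27 18
f 27 16 17
f 27 17 18
f 29 28 32
f 29 32 30
f 30 32 33
f 30 33 31
f 32 28 34
f 32 34 33
f 33 34 35
f 33 35 31
f 34 28 36
f 34 36 35
f 35 36 37
f 35 37 31
f 36 28 38
f 36 38 37
f 37 38 39
f 37 39 31
f 38 28 40
f 38 40 39
f 39 40 41
f 39 41 31
f 40 28 42
f 40 42 41
f 41 42 43
f 41 43 31
f 42 28 44
f 42 44 43
f 43 44 45
f 43 45 31
f 44 28 29
f 44 29 45
f 45 29 30
f 45 30 31
f 46 57 51
f 46 51 47
f 46 47 53
f 46 53 56
f 46 56 57
f 47 51 55
f 51 57 50
f 57 56 48
f 56 53 52
f 53 47 54
f 49 55 50
f 49 50 48
f 49 48 52
f 49 52 54
f 49 54 55
f 50 55 51
f 48 50 57
f 52 48 56
f 54 52 53
f 55 54 47
f 59 58 62
f 59 62 60
f 60 62 63
f 60 63 61
f 62 58 64
f 62 64 63
f 63 64 65
f 63 65 61
f 64 58 66
f 64 66 65
f 65 66 67
f 65 67 61
f 66 58 68
f 66 68 67
f 67 68 69
f 67 69 61
f 68 58 70
f 68 70 69
f 69 70 71
f 69 71 61
f 70 58 72
f 70 72 71
f 71 72 73
f 71 73 61
f 72 58 74
f 72 74 73
f 73 74 75
f 73 75 61
f 74 58 76
f 74 76 75
f 75 76 77
f 75 77 61
f 76 58 78
f 76 78 77
f 77 78 79
f 77 79 61
f 78 58 80
f 78 80 79
f 79 80 81
f 79 81 61
f 80 58 82
f 80 82 81
f 81 82 83
f 81 83 61
f 82 58 59
f 82 59 83
f 83 59 60
f 83 60 61



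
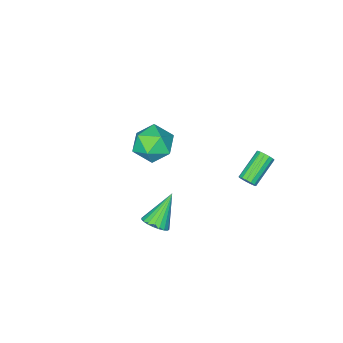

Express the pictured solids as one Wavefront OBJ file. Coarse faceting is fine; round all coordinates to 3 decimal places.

v -0.093 3.12 -0.574
v 0.155 2.803 -0.277
v -1.319 2.484 0.612
v -1.567 2.8 0.314
v 0.175 3.034 -0.161
v -1.299 2.715 0.728
v 0.123 3.287 -0.156
v -1.351 2.968 0.733
v 0.013 3.496 -0.263
v -1.46 3.177 0.626
v -0.125 3.604 -0.453
v -1.599 3.284 0.436
v -0.255 3.582 -0.676
v -1.728 3.262 0.213
v -0.341 3.436 -0.872
v -1.815 3.117 0.017
v -0.361 3.205 -0.988
v -1.835 2.886 -0.099
v -0.309 2.952 -0.993
v -1.783 2.633 -0.104
v -0.2 2.743 -0.886
v -1.673 2.424 0.003
v -0.061 2.636 -0.696
v -1.535 2.316 0.193
v 0.068 2.658 -0.473
v -1.405 2.338 0.416
v 3.945 0.92 -3.211
v 4.511 0.703 -2.754
v 2.655 0.68 -1.729
v 4.506 1.016 -2.708
v 4.404 1.312 -2.749
v 4.222 1.54 -2.87
v 3.992 1.662 -3.05
v 3.754 1.655 -3.258
v 3.549 1.521 -3.458
v 3.413 1.283 -3.615
v 3.368 0.983 -3.703
v 3.423 0.671 -3.705
v 3.569 0.403 -3.622
v 3.779 0.225 -3.469
v 4.018 0.166 -3.27
v 4.244 0.238 -3.062
v 4.419 0.428 -2.879
v -0.716 -3.221 -2.383
v 0.273 -3.046 -1.673
v 0.407 -4.194 -3.707
v 1.396 -4.019 -2.997
v 0.501 -4.777 -2.628
v -0.193 -4.176 -1.809
v 0.873 -3.064 -3.571
v 0.179 -2.463 -2.752
v 1.255 -2.948 -2.407
v 1.025 -4.007 -1.824
v -0.345 -3.233 -3.556
v -0.575 -4.292 -2.973
f 2 1 5
f 2 5 3
f 3 5 6
f 3 6 4
f 5 1 7
f 5 7 6
f 6 7 8
f 6 8 4
f 7 1 9
f 7 9 8
f 8 9 10
f 8 10 4
f 9 1 11
f 9 11 10
f 10 11 12
f 10 12 4
f 11 1 13
f 11 13 12
f 12 13 14
f 12 14 4
f 13 1 15
f 13 15 14
f 14 15 16
f 14 16 4
f 15 1 17
f 15 17 16
f 16 17 18
f 16 18 4
f 17 1 19
f 17 19 18
f 18 19 20
f 18 20 4
f 19 1 21
f 19 21 20
f 20 21 22
f 20 22 4
f 21 1 23
f 21 23 22
f 22 23 24
f 22 24 4
f 23 1 25
f 23 25 24
f 24 25 26
f 24 26 4
f 25 1 2
f 25 2 26
f 26 2 3
f 26 3 4
f 28 27 30
f 28 30 29
f 30 27 31
f 30 31 29
f 31 27 32
f 31 32 29
f 32 27 33
f 32 33 29
f 33 27 34
f 33 34 29
f 34 27 35
f 34 35 29
f 35 27 36
f 35 36 29
f 36 27 37
f 36 37 29
f 37 27 38
f 37 38 29
f 38 27 39
f 38 39 29
f 39 27 40
f 39 40 29
f 40 27 41
f 40 41 29
f 41 27 42
f 41 42 29
f 42 27 43
f 42 43 29
f 43 27 28
f 43 28 29
f 44 55 49
f 44 49 45
f 44 45 51
f 44 51 54
f 44 54 55
f 45 49 53
f 49 55 48
f 55 54 46
f 54 51 50
f 51 45 52
f 47 53 48
f 47 48 46
f 47 46 50
f 47 50 52
f 47 52 53
f 48 53 49
f 46 48 55
f 50 46 54
f 52 50 51
f 53 52 45



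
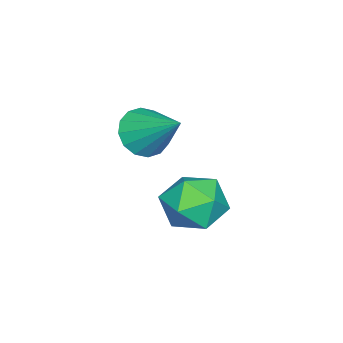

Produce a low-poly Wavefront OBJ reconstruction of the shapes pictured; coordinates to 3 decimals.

v 0.958 -0.782 0.727
v 1.568 -1.213 0.952
v 1.462 0.442 1.713
v 1.699 -1.008 0.63
v 1.631 -0.741 0.334
v 1.383 -0.486 0.143
v 1.021 -0.31 0.109
v 0.643 -0.26 0.241
v 0.349 -0.35 0.502
v 0.218 -0.556 0.824
v 0.286 -0.822 1.12
v 0.534 -1.078 1.311
v 0.896 -1.254 1.345
v 1.274 -1.304 1.213
v 0.543 1.401 -1.806
v 1.209 1.247 -1.107
v 0.531 -0.147 -2.133
v 1.197 -0.301 -1.434
v 0.287 -0.035 -1.193
v 0.295 0.922 -0.991
v 1.445 0.178 -2.249
v 1.453 1.135 -2.047
v 1.767 0.492 -1.381
v 1.051 0.36 -0.728
v 0.689 0.74 -2.512
v -0.027 0.608 -1.859
f 2 1 4
f 2 4 3
f 4 1 5
f 4 5 3
f 5 1 6
f 5 6 3
f 6 1 7
f 6 7 3
f 7 1 8
f 7 8 3
f 8 1 9
f 8 9 3
f 9 1 10
f 9 10 3
f 10 1 11
f 10 11 3
f 11 1 12
f 11 12 3
f 12 1 13
f 12 13 3
f 13 1 14
f 13 14 3
f 14 1 2
f 14 2 3
f 15 26 20
f 15 20 16
f 15 16 22
f 15 22 25
f 15 25 26
f 16 20 24
f 20 26 19
f 26 25 17
f 25 22 21
f 22 16 23
f 18 24 19
f 18 19 17
f 18 17 21
f 18 21 23
f 18 23 24
f 19 24 20
f 17 19 26
f 21 17 25
f 23 21 22
f 24 23 16



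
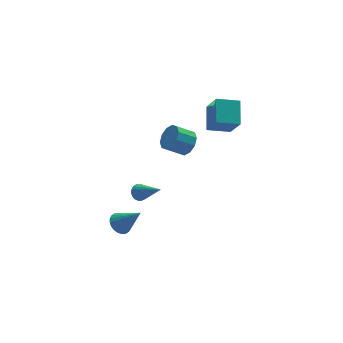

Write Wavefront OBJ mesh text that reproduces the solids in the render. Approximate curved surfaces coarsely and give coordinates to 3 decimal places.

v -2.771 2.953 -1.918
v -2.316 3.2 -1.864
v -2.169 1.567 -0.622
v -2.437 3.293 -1.71
v -2.614 3.326 -1.591
v -2.819 3.295 -1.529
v -3.016 3.205 -1.535
v -3.17 3.071 -1.606
v -3.255 2.917 -1.732
v -3.256 2.769 -1.889
v -3.173 2.653 -2.052
v -3.021 2.588 -2.191
v -2.825 2.587 -2.283
v -2.62 2.649 -2.312
v -2.441 2.764 -2.273
v -2.319 2.911 -2.172
v -2.275 3.065 -2.028
v -3.828 3.115 -4.389
v -3.335 2.896 -4.82
v -2.992 2.325 -3.031
v -3.236 3.134 -4.743
v -3.226 3.369 -4.612
v -3.308 3.566 -4.447
v -3.47 3.693 -4.273
v -3.686 3.733 -4.117
v -3.923 3.679 -4.002
v -4.146 3.539 -3.947
v -4.321 3.334 -3.958
v -4.42 3.096 -4.036
v -4.43 2.861 -4.167
v -4.347 2.665 -4.332
v -4.186 2.537 -4.505
v -3.97 2.497 -4.661
v -3.733 2.552 -4.776
v -3.51 2.692 -4.831
v -0.403 2.185 2.059
v 0.007 2.728 2.441
v -0.907 2.938 3.123
v -1.317 2.395 2.741
v -0.218 2.943 2.073
v -1.133 3.153 2.755
v -0.514 2.869 1.7
v -1.428 3.078 2.382
v -0.767 2.533 1.463
v -1.682 2.743 2.146
v -0.881 2.065 1.455
v -1.796 2.275 2.137
v -0.813 1.642 1.677
v -1.727 1.852 2.359
v -0.587 1.427 2.045
v -1.502 1.637 2.727
v -0.292 1.502 2.418
v -1.206 1.711 3.1
v -0.038 1.837 2.654
v -0.953 2.047 3.337
v 0.076 2.305 2.663
v -0.839 2.515 3.345
v 1.122 3.124 1.746
v 1.226 2.202 3.158
v 1.665 4.313 2.482
v 1.769 3.39 3.894
v 2.331 2.77 1.426
v 2.435 1.847 2.838
v 2.874 3.958 2.162
v 2.978 3.036 3.574
f 2 1 4
f 2 4 3
f 4 1 5
f 4 5 3
f 5 1 6
f 5 6 3
f 6 1 7
f 6 7 3
f 7 1 8
f 7 8 3
f 8 1 9
f 8 9 3
f 9 1 10
f 9 10 3
f 10 1 11
f 10 11 3
f 11 1 12
f 11 12 3
f 12 1 13
f 12 13 3
f 13 1 14
f 13 14 3
f 14 1 15
f 14 15 3
f 15 1 16
f 15 16 3
f 16 1 17
f 16 17 3
f 17 1 2
f 17 2 3
f 19 18 21
f 19 21 20
f 21 18 22
f 21 22 20
f 22 18 23
f 22 23 20
f 23 18 24
f 23 24 20
f 24 18 25
f 24 25 20
f 25 18 26
f 25 26 20
f 26 18 27
f 26 27 20
f 27 18 28
f 27 28 20
f 28 18 29
f 28 29 20
f 29 18 30
f 29 30 20
f 30 18 31
f 30 31 20
f 31 18 32
f 31 32 20
f 32 18 33
f 32 33 20
f 33 18 34
f 33 34 20
f 34 18 35
f 34 35 20
f 35 18 19
f 35 19 20
f 37 36 40
f 37 40 38
f 38 40 41
f 38 41 39
f 40 36 42
f 40 42 41
f 41 42 43
f 41 43 39
f 42 36 44
f 42 44 43
f 43 44 45
f 43 45 39
f 44 36 46
f 44 46 45
f 45 46 47
f 45 47 39
f 46 36 48
f 46 48 47
f 47 48 49
f 47 49 39
f 48 36 50
f 48 50 49
f 49 50 51
f 49 51 39
f 50 36 52
f 50 52 51
f 51 52 53
f 51 53 39
f 52 36 54
f 52 54 53
f 53 54 55
f 53 55 39
f 54 36 56
f 54 56 55
f 55 56 57
f 55 57 39
f 56 36 37
f 56 37 57
f 57 37 38
f 57 38 39
f 59 61 58
f 62 59 58
f 58 61 60
f 60 62 58
f 59 65 61
f 63 59 62
f 63 65 59
f 61 65 60
f 64 62 60
f 60 65 64
f 64 63 62
f 65 63 64



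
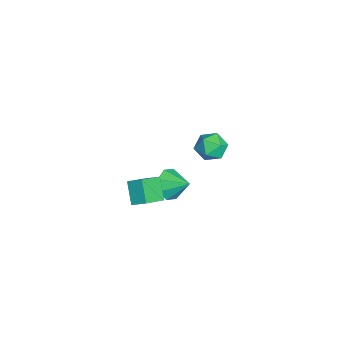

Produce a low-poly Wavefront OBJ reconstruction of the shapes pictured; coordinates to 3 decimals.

v 2.319 2.503 3.684
v 2.941 2.077 4.22
v 1.919 1.183 3.1
v 2.541 0.757 3.636
v 1.79 1.142 4.015
v 2.037 1.957 4.376
v 2.823 1.303 2.944
v 3.07 2.118 3.305
v 3.253 1.335 3.763
v 2.614 1.236 4.425
v 2.246 2.024 2.895
v 1.607 1.925 3.557
v -1.584 -0.296 -3.376
v -0.722 -0.515 -3.895
v -0.916 0.736 -2.704
v -1.171 0.017 -4.266
v -1.862 0.365 -4.115
v -2.39 0.326 -3.531
v -2.445 -0.077 -2.856
v -1.996 -0.608 -2.485
v -1.306 -0.957 -2.636
v -0.778 -0.918 -3.22
v 0.816 -1.44 -2.468
v -0.167 -1.631 -1.419
v 1.159 -0.693 -2.01
v 0.176 -0.885 -0.961
v 1.844 -2.395 -1.679
v 0.861 -2.587 -0.63
v 2.187 -1.649 -1.221
v 1.204 -1.84 -0.172
f 1 12 6
f 1 6 2
f 1 2 8
f 1 8 11
f 1 11 12
f 2 6 10
f 6 12 5
f 12 11 3
f 11 8 7
f 8 2 9
f 4 10 5
f 4 5 3
f 4 3 7
f 4 7 9
f 4 9 10
f 5 10 6
f 3 5 12
f 7 3 11
f 9 7 8
f 10 9 2
f 14 13 16
f 14 16 15
f 16 13 17
f 16 17 15
f 17 13 18
f 17 18 15
f 18 13 19
f 18 19 15
f 19 13 20
f 19 20 15
f 20 13 21
f 20 21 15
f 21 13 22
f 21 22 15
f 22 13 14
f 22 14 15
f 24 26 23
f 27 24 23
f 23 26 25
f 25 27 23
f 24 30 26
f 28 24 27
f 28 30 24
f 26 30 25
f 29 27 25
f 25 30 29
f 29 28 27
f 30 28 29



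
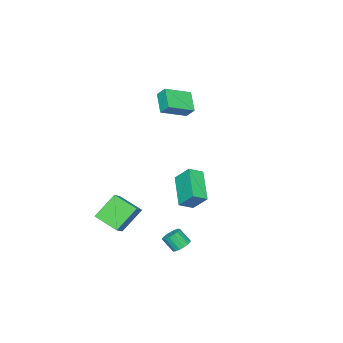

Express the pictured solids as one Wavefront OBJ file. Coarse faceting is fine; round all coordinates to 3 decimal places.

v 3.508 2.566 -3.623
v 3.821 2.999 -3.352
v 3.985 2.388 -2.565
v 3.672 1.954 -2.837
v 3.552 3.043 -3.262
v 3.716 2.431 -2.475
v 3.273 2.977 -3.255
v 3.437 2.365 -2.468
v 3.047 2.817 -3.332
v 3.211 2.205 -2.546
v 2.927 2.599 -3.476
v 3.091 1.987 -2.69
v 2.94 2.374 -3.654
v 3.104 1.762 -2.867
v 3.084 2.193 -3.825
v 3.248 1.581 -3.038
v 3.324 2.097 -3.949
v 3.488 1.485 -3.163
v 3.607 2.109 -3.999
v 3.771 1.497 -3.213
v 3.867 2.225 -3.963
v 4.031 1.613 -3.176
v 4.044 2.42 -3.849
v 4.208 1.808 -3.062
v 4.099 2.648 -3.683
v 4.263 2.036 -2.896
v 4.019 2.857 -3.504
v 4.183 2.245 -2.717
v -3.667 -4.835 2.775
v -3.663 -4.239 3.422
v -5.167 -4.086 2.093
v -5.164 -3.49 2.741
v -2.816 -3.91 1.919
v -2.813 -3.314 2.567
v -4.317 -3.161 1.238
v -4.313 -2.565 1.885
v 0.286 -0.421 -0.841
v 0.194 0.498 0.171
v -0.481 -0.006 -1.288
v -0.574 0.913 -0.276
v 1.634 0.907 -1.924
v 1.541 1.826 -0.912
v 0.866 1.322 -2.371
v 0.774 2.241 -1.359
v 3.347 -3.34 -3.752
v 2.135 -2.896 -2.427
v 3.211 -1.861 -4.372
v 2 -1.416 -3.047
v 4.3 -2.944 -3.013
v 3.089 -2.499 -1.688
v 4.165 -1.464 -3.633
v 2.953 -1.02 -2.308
f 2 1 5
f 2 5 3
f 3 5 6
f 3 6 4
f 5 1 7
f 5 7 6
f 6 7 8
f 6 8 4
f 7 1 9
f 7 9 8
f 8 9 10
f 8 10 4
f 9 1 11
f 9 11 10
f 10 11 12
f 10 12 4
f 11 1 13
f 11 13 12
f 12 13 14
f 12 14 4
f 13 1 15
f 13 15 14
f 14 15 16
f 14 16 4
f 15 1 17
f 15 17 16
f 16 17 18
f 16 18 4
f 17 1 19
f 17 19 18
f 18 19 20
f 18 20 4
f 19 1 21
f 19 21 20
f 20 21 22
f 20 22 4
f 21 1 23
f 21 23 22
f 22 23 24
f 22 24 4
f 23 1 25
f 23 25 24
f 24 25 26
f 24 26 4
f 25 1 27
f 25 27 26
f 26 27 28
f 26 28 4
f 27 1 2
f 27 2 28
f 28 2 3
f 28 3 4
f 30 32 29
f 33 30 29
f 29 32 31
f 31 33 29
f 30 36 32
f 34 30 33
f 34 36 30
f 32 36 31
f 35 33 31
f 31 36 35
f 35 34 33
f 36 34 35
f 38 40 37
f 41 38 37
f 37 40 39
f 39 41 37
f 38 44 40
f 42 38 41
f 42 44 38
f 40 44 39
f 43 41 39
f 39 44 43
f 43 42 41
f 44 42 43
f 46 48 45
f 49 46 45
f 45 48 47
f 47 49 45
f 46 52 48
f 50 46 49
f 50 52 46
f 48 52 47
f 51 49 47
f 47 52 51
f 51 50 49
f 52 50 51



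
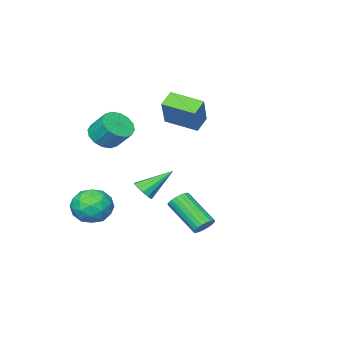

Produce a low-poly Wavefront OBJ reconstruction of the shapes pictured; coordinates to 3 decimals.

v -2.699 -4.444 1.42
v -1.75 -3.658 3.032
v -3.419 -2.754 1.019
v -2.469 -1.968 2.632
v -1.871 -4.232 0.828
v -0.921 -3.446 2.441
v -2.59 -2.542 0.428
v -1.641 -1.756 2.04
v 3.885 -2.574 -2.762
v 4.765 -3.091 -3.307
v 2.695 -3.809 -3.513
v 3.575 -4.326 -4.058
v 3.485 -4.397 -2.907
v 4.22 -3.634 -2.443
v 3.24 -3.266 -4.377
v 3.975 -2.503 -3.913
v 4.366 -3.519 -4.305
v 4.518 -4.218 -3.396
v 2.942 -2.682 -3.424
v 3.094 -3.381 -2.515
v 4.429 -2.724 -2.969
v 3.031 -4.176 -3.851
v 2.978 -4.218 -3.175
v 3.495 -4.521 -3.495
v 4.109 -3.043 -2.461
v 4.626 -3.347 -2.781
v 3.874 -4.115 -2.546
v 2.834 -3.553 -4.039
v 3.351 -3.857 -4.359
v 3.965 -2.379 -3.325
v 4.482 -2.682 -3.645
v 3.586 -2.785 -4.274
v 4.712 -3.279 -3.875
v 4.013 -4.005 -4.317
v 3.816 -3.382 -4.505
v 4.248 -2.934 -4.232
v 4.801 -3.69 -3.341
v 4.102 -4.416 -3.782
v 4.049 -4.458 -3.106
v 4.481 -4.009 -2.833
v 4.567 -3.941 -3.928
v 3.358 -2.484 -3.038
v 2.659 -3.21 -3.479
v 2.979 -2.891 -3.987
v 3.411 -2.442 -3.714
v 3.447 -2.895 -2.503
v 2.748 -3.621 -2.945
v 3.212 -3.966 -2.588
v 3.644 -3.518 -2.315
v 2.893 -2.959 -2.892
v 1.009 -2.729 -2.919
v 1.411 -2.897 -2.384
v -0.349 -1.971 -1.661
v 1.514 -2.537 -2.49
v 1.456 -2.238 -2.732
v 1.257 -2.095 -3.033
v 0.978 -2.153 -3.299
v 0.71 -2.394 -3.443
v 0.536 -2.741 -3.422
v 0.512 -3.084 -3.241
v 0.646 -3.315 -2.957
v 0.895 -3.359 -2.662
v 1.18 -3.203 -2.449
v 2.191 2.935 -3.26
v 2.582 2.653 -3.65
v 2.699 0.963 -2.31
v 2.309 1.245 -1.92
v 2.744 2.785 -3.498
v 2.861 1.095 -2.158
v 2.81 2.942 -3.305
v 2.927 1.252 -1.965
v 2.769 3.099 -3.104
v 2.886 1.409 -1.764
v 2.628 3.227 -2.93
v 2.745 1.537 -1.59
v 2.412 3.304 -2.813
v 2.529 1.614 -1.473
v 2.157 3.318 -2.774
v 2.274 1.628 -1.434
v 1.909 3.266 -2.818
v 2.026 1.576 -1.478
v 1.709 3.156 -2.939
v 1.826 1.466 -1.599
v 1.593 3.008 -3.115
v 1.71 1.318 -1.775
v 1.58 2.848 -3.317
v 1.697 1.158 -1.977
v 1.673 2.702 -3.508
v 1.79 1.012 -2.168
v 1.856 2.597 -3.657
v 1.973 0.907 -2.317
v 2.096 2.55 -3.737
v 2.213 0.86 -2.397
v 2.353 2.57 -3.734
v 2.47 0.88 -2.394
v 2.515 -3.914 0.966
v 3.438 -3.964 1.136
v 3.308 -2.996 2.125
v 2.385 -2.946 1.954
v 3.391 -3.621 0.794
v 3.261 -2.653 1.783
v 3.11 -3.356 0.498
v 2.98 -2.388 1.487
v 2.669 -3.241 0.327
v 2.539 -2.273 1.316
v 2.187 -3.306 0.328
v 2.057 -2.338 1.317
v 1.793 -3.534 0.499
v 1.663 -2.566 1.488
v 1.592 -3.864 0.795
v 1.462 -2.896 1.784
v 1.639 -4.207 1.137
v 1.509 -3.239 2.126
v 1.92 -4.472 1.433
v 1.79 -3.504 2.422
v 2.361 -4.587 1.604
v 2.231 -3.619 2.593
v 2.843 -4.522 1.603
v 2.713 -3.554 2.592
v 3.237 -4.294 1.432
v 3.107 -3.326 2.421
f 2 4 1
f 5 2 1
f 1 4 3
f 3 5 1
f 2 8 4
f 6 2 5
f 6 8 2
f 4 8 3
f 7 5 3
f 3 8 7
f 7 6 5
f 8 6 7
f 9 46 25
f 46 20 49
f 25 49 14
f 46 49 25
f 9 25 21
f 25 14 26
f 21 26 10
f 25 26 21
f 9 21 30
f 21 10 31
f 30 31 16
f 21 31 30
f 9 30 42
f 30 16 45
f 42 45 19
f 30 45 42
f 9 42 46
f 42 19 50
f 46 50 20
f 42 50 46
f 10 26 37
f 26 14 40
f 37 40 18
f 26 40 37
f 14 49 27
f 49 20 48
f 27 48 13
f 49 48 27
f 20 50 47
f 50 19 43
f 47 43 11
f 50 43 47
f 19 45 44
f 45 16 32
f 44 32 15
f 45 32 44
f 16 31 36
f 31 10 33
f 36 33 17
f 31 33 36
f 12 38 24
f 38 18 39
f 24 39 13
f 38 39 24
f 12 24 22
f 24 13 23
f 22 23 11
f 24 23 22
f 12 22 29
f 22 11 28
f 29 28 15
f 22 28 29
f 12 29 34
f 29 15 35
f 34 35 17
f 29 35 34
f 12 34 38
f 34 17 41
f 38 41 18
f 34 41 38
f 13 39 27
f 39 18 40
f 27 40 14
f 39 40 27
f 11 23 47
f 23 13 48
f 47 48 20
f 23 48 47
f 15 28 44
f 28 11 43
f 44 43 19
f 28 43 44
f 17 35 36
f 35 15 32
f 36 32 16
f 35 32 36
f 18 41 37
f 41 17 33
f 37 33 10
f 41 33 37
f 52 51 54
f 52 54 53
f 54 51 55
f 54 55 53
f 55 51 56
f 55 56 53
f 56 51 57
f 56 57 53
f 57 51 58
f 57 58 53
f 58 51 59
f 58 59 53
f 59 51 60
f 59 60 53
f 60 51 61
f 60 61 53
f 61 51 62
f 61 62 53
f 62 51 63
f 62 63 53
f 63 51 52
f 63 52 53
f 65 64 68
f 65 68 66
f 66 68 69
f 66 69 67
f 68 64 70
f 68 70 69
f 69 70 71
f 69 71 67
f 70 64 72
f 70 72 71
f 71 72 73
f 71 73 67
f 72 64 74
f 72 74 73
f 73 74 75
f 73 75 67
f 74 64 76
f 74 76 75
f 75 76 77
f 75 77 67
f 76 64 78
f 76 78 77
f 77 78 79
f 77 79 67
f 78 64 80
f 78 80 79
f 79 80 81
f 79 81 67
f 80 64 82
f 80 82 81
f 81 82 83
f 81 83 67
f 82 64 84
f 82 84 83
f 83 84 85
f 83 85 67
f 84 64 86
f 84 86 85
f 85 86 87
f 85 87 67
f 86 64 88
f 86 88 87
f 87 88 89
f 87 89 67
f 88 64 90
f 88 90 89
f 89 90 91
f 89 91 67
f 90 64 92
f 90 92 91
f 91 92 93
f 91 93 67
f 92 64 94
f 92 94 93
f 93 94 95
f 93 95 67
f 94 64 65
f 94 65 95
f 95 65 66
f 95 66 67
f 97 96 100
f 97 100 98
f 98 100 101
f 98 101 99
f 100 96 102
f 100 102 101
f 101 102 103
f 101 103 99
f 102 96 104
f 102 104 103
f 103 104 105
f 103 105 99
f 104 96 106
f 104 106 105
f 105 106 107
f 105 107 99
f 106 96 108
f 106 108 107
f 107 108 109
f 107 109 99
f 108 96 110
f 108 110 109
f 109 110 111
f 109 111 99
f 110 96 112
f 110 112 111
f 111 112 113
f 111 113 99
f 112 96 114
f 112 114 113
f 113 114 115
f 113 115 99
f 114 96 116
f 114 116 115
f 115 116 117
f 115 117 99
f 116 96 118
f 116 118 117
f 117 118 119
f 117 119 99
f 118 96 120
f 118 120 119
f 119 120 121
f 119 121 99
f 120 96 97
f 120 97 121
f 121 97 98
f 121 98 99

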